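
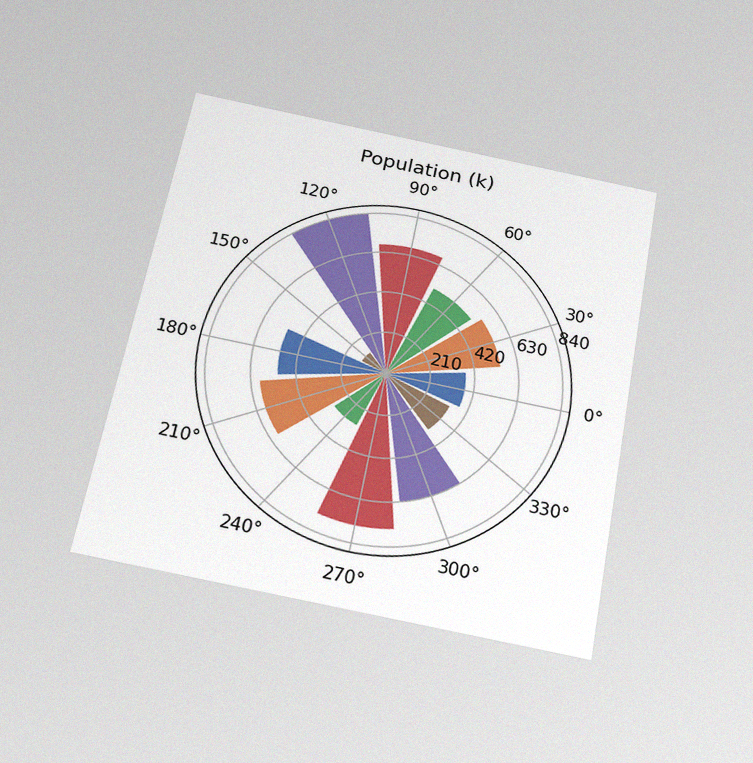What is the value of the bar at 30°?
546k

The chart is tilted about 11° clockwise and viewed slightly from below, with some photo noise. The bar at 30° reaches 546k on the radial axis.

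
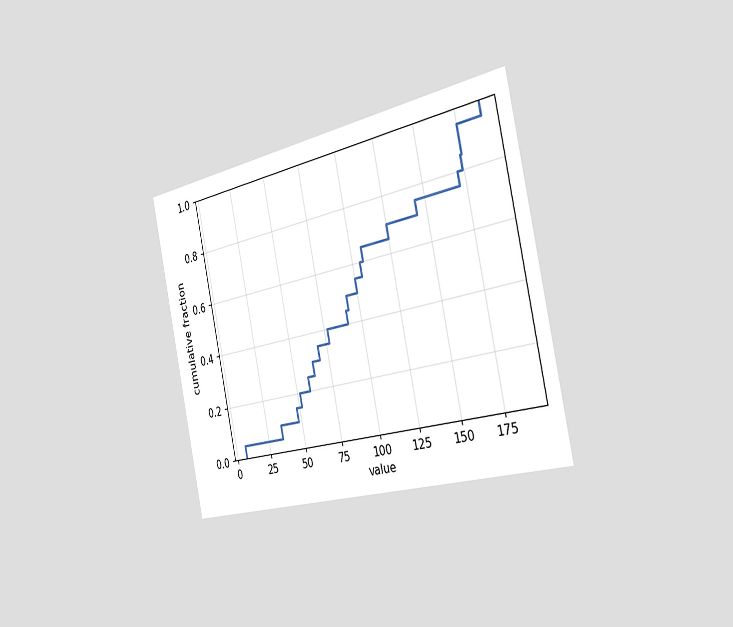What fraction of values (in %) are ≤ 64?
The chart is tilted about 12° counter-clockwise and viewed slightly from the right. At x=64 the ECDF step is at 30%.

30%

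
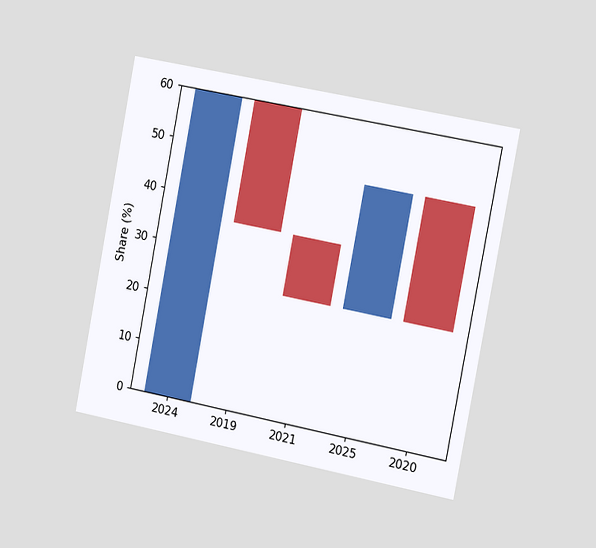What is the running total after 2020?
24%

The chart is tilted about 11° clockwise and viewed slightly from the right. After 2020 the running total reaches 24%.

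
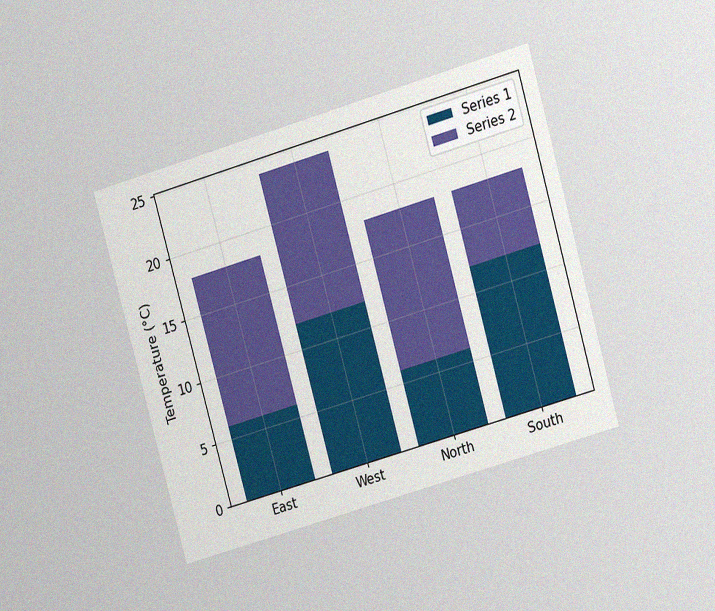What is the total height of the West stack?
The chart is tilted about 16° counter-clockwise and viewed at a slight angle, with some photo noise. The West stack's top reaches 24°C on the y-axis.

24°C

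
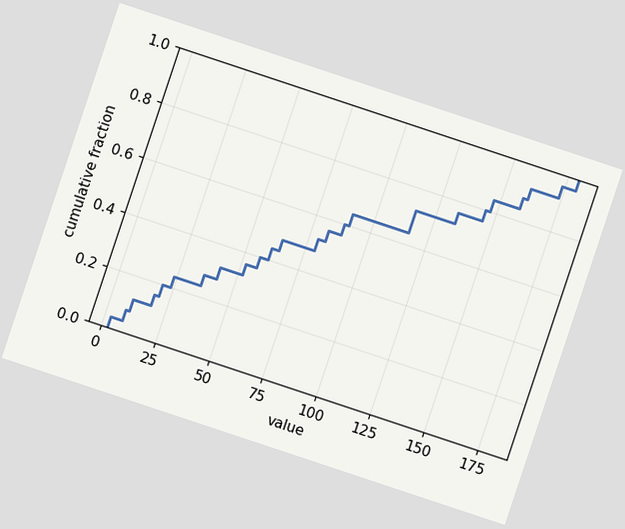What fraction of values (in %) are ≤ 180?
100%

The chart is tilted about 18° clockwise. At x=180 the ECDF step is at 100%.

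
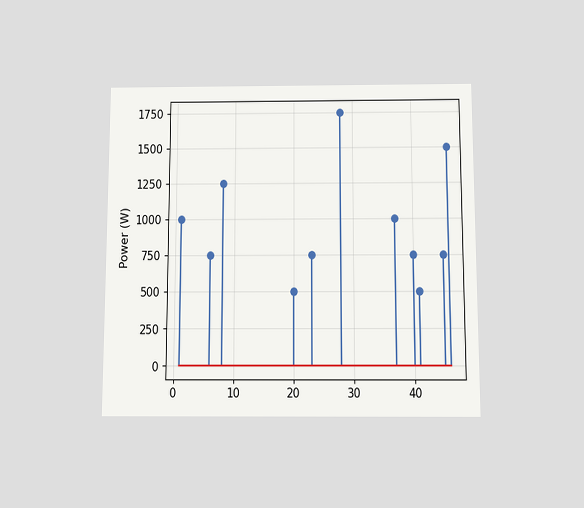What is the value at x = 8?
1250W

The chart is viewed slightly from below. The stem at x=8 reaches 1250W.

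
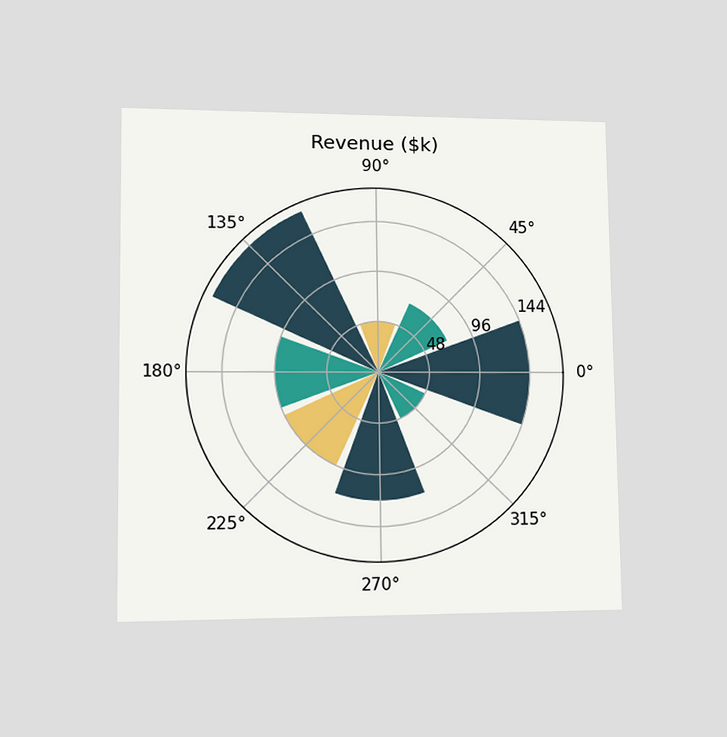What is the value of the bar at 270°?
The chart is viewed at a slight angle. The bar at 270° reaches $120k on the radial axis.

$120k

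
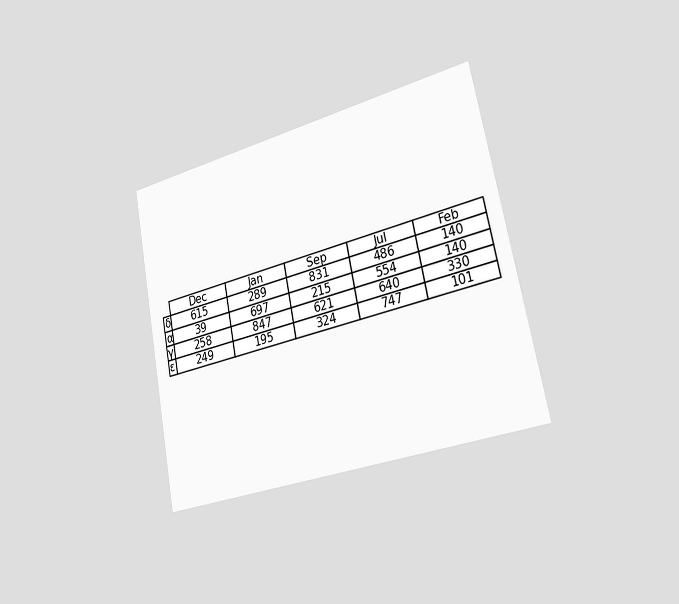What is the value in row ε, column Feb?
The chart is tilted about 11° counter-clockwise and viewed slightly from the right. The (ε, Feb) cell reads 101.

101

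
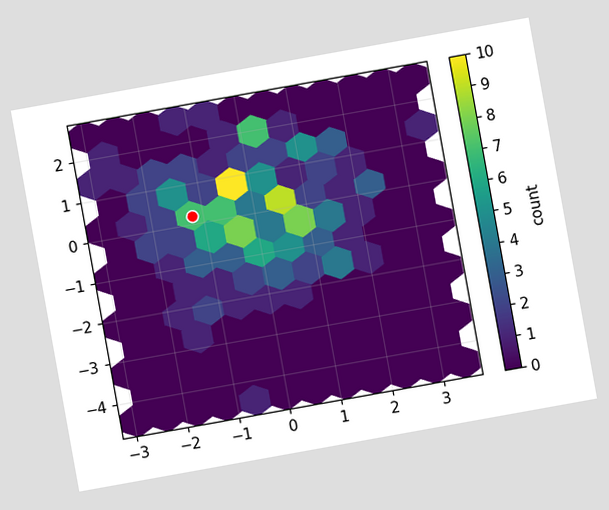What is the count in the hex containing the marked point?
7

The chart is tilted about 10° counter-clockwise. The marked hex reads 7 on the colorbar.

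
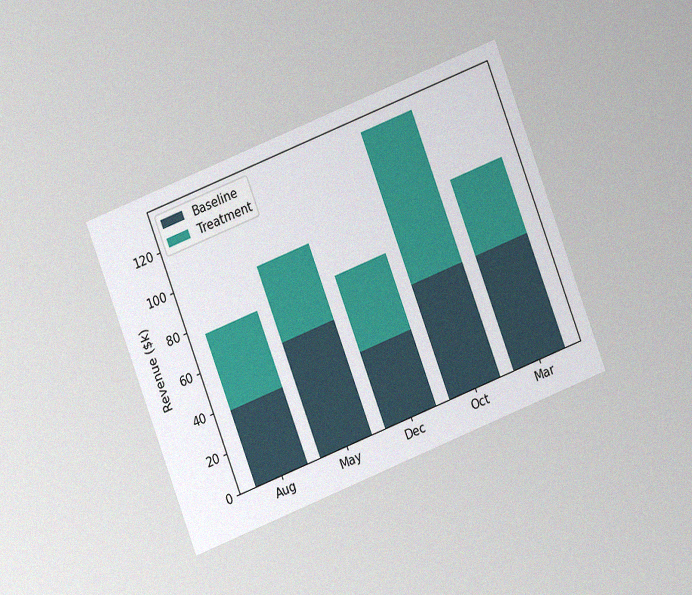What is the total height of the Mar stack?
The chart is tilted about 21° counter-clockwise and viewed at a slight angle, with some photo noise. The Mar stack's top reaches $95k on the y-axis.

$95k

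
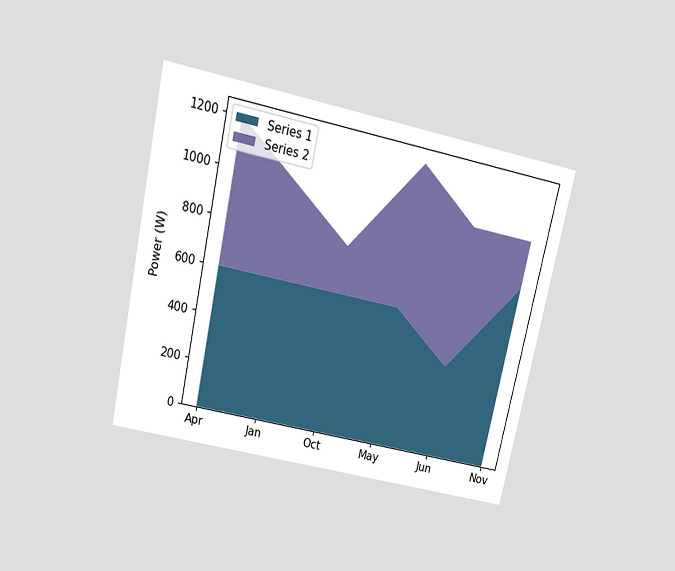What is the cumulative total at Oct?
The chart is tilted about 12° clockwise and viewed slightly from above. The stacked total at Oct reaches 800W.

800W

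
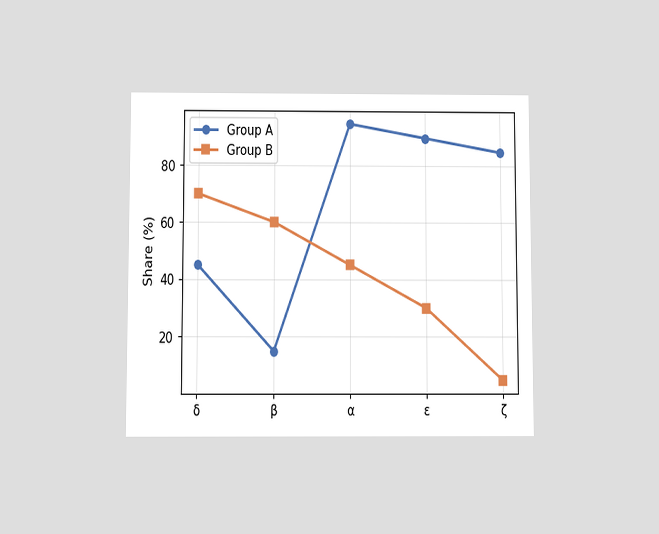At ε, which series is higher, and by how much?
The chart is viewed slightly from below. At ε, Group A sits above the other line by 60%.

Group A, by 60%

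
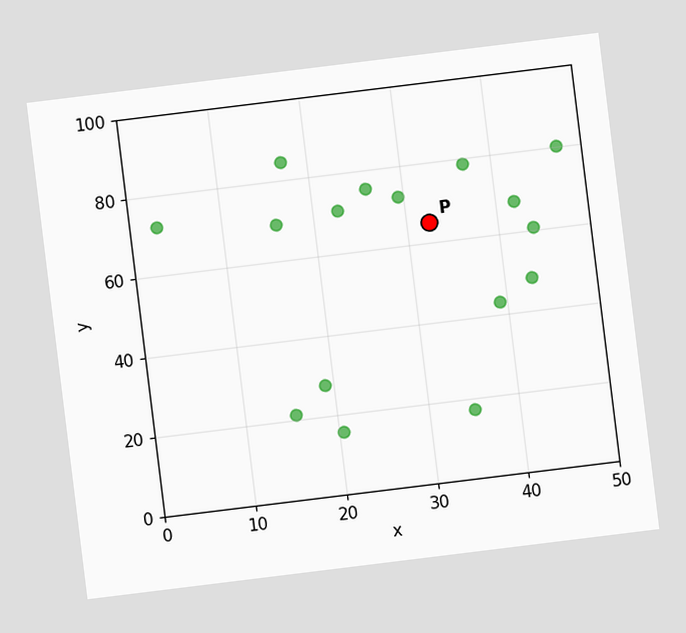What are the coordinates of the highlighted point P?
The chart is tilted about 7° counter-clockwise. Following the gridlines from P to each axis, P sits at (32.5, 65).

(32.5, 65)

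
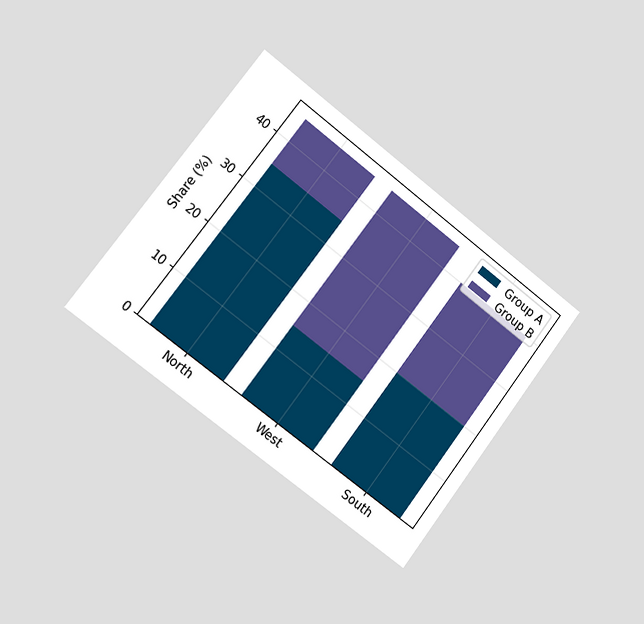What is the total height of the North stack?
The chart is tilted about 37° clockwise and viewed slightly from the left. The North stack's top reaches 45% on the y-axis.

45%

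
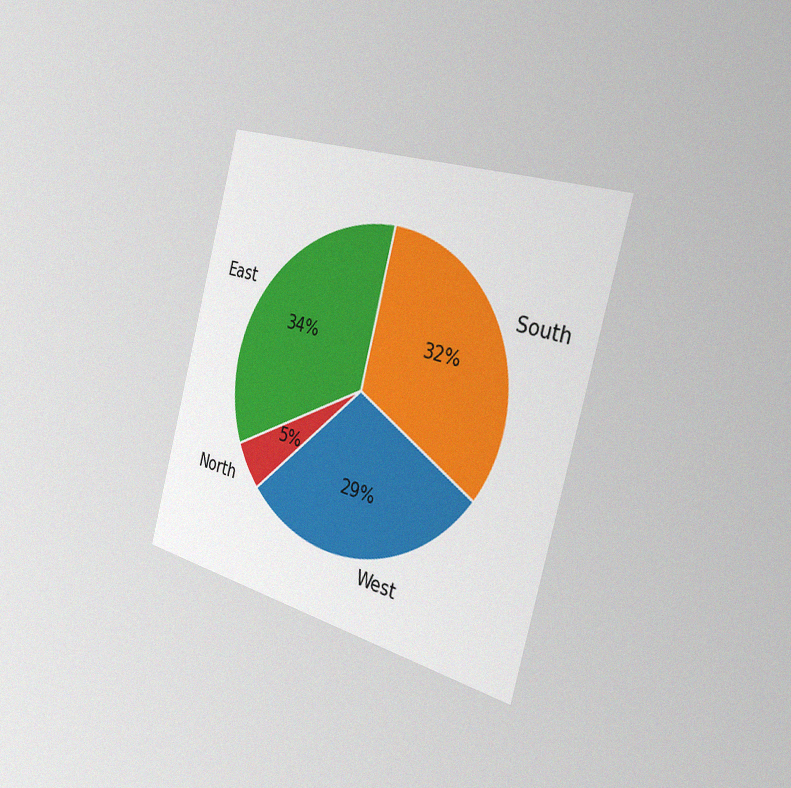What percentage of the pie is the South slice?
32%

The chart is tilted about 15° clockwise and viewed slightly from the right, with some photo noise. The South slice takes up 32% of the pie.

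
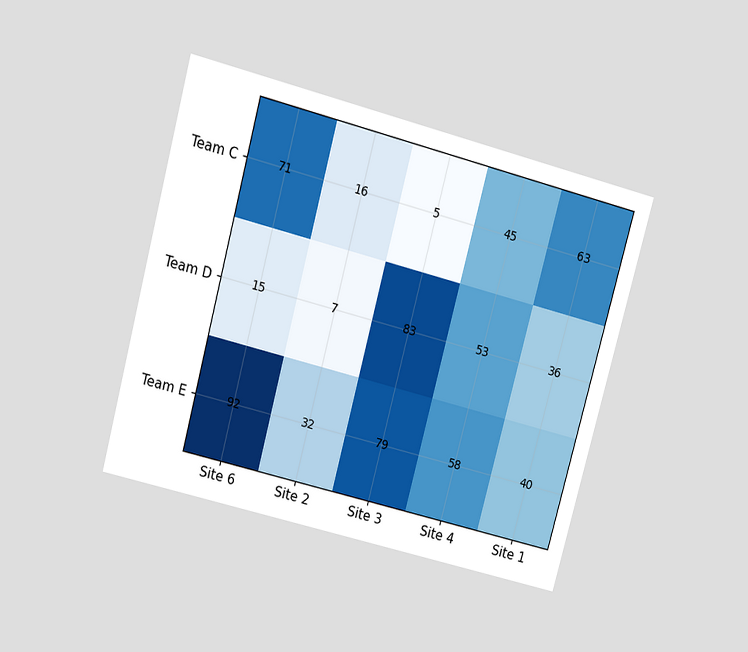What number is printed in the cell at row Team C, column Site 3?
5

The chart is tilted about 15° clockwise and viewed slightly from above. The (Team C, Site 3) cell reads 5.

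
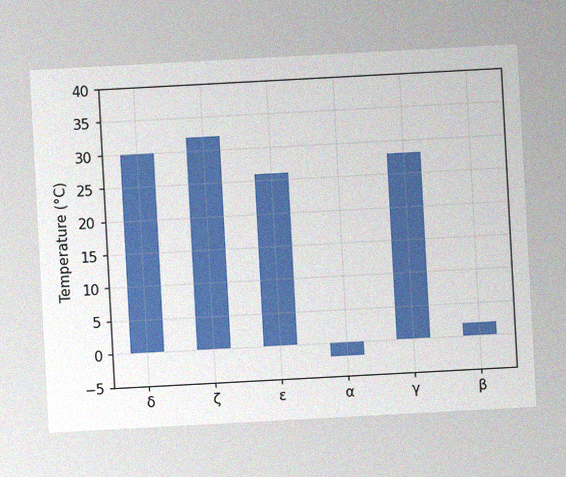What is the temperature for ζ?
32°C

The chart is tilted about 3° counter-clockwise, with some photo noise. Reading along the chart's y-axis, the ζ bar reaches 32°C.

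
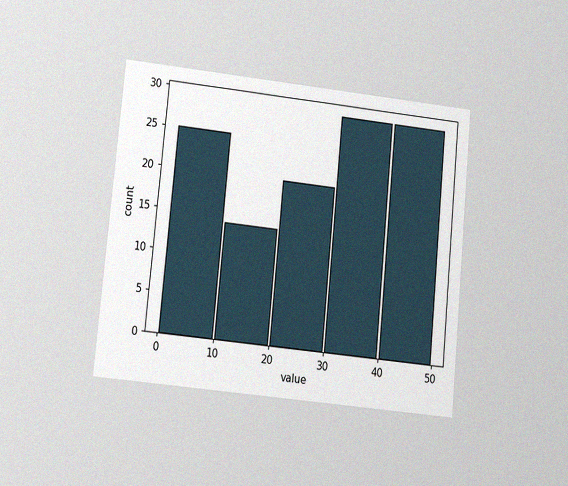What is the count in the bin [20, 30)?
20

The chart is tilted about 5° clockwise and viewed at a slight angle, with some photo noise. The [20, 30) bin has height 20.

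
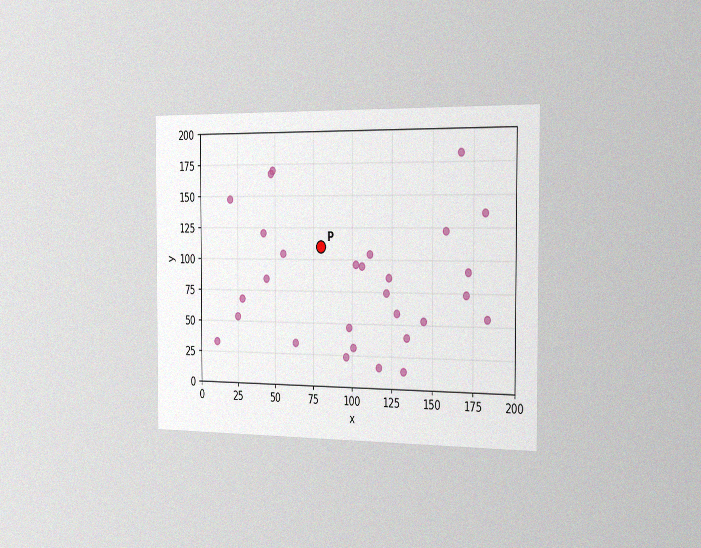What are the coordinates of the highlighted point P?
The chart is viewed slightly from the right, with some photo noise. Following the gridlines from P to each axis, P sits at (80, 110).

(80, 110)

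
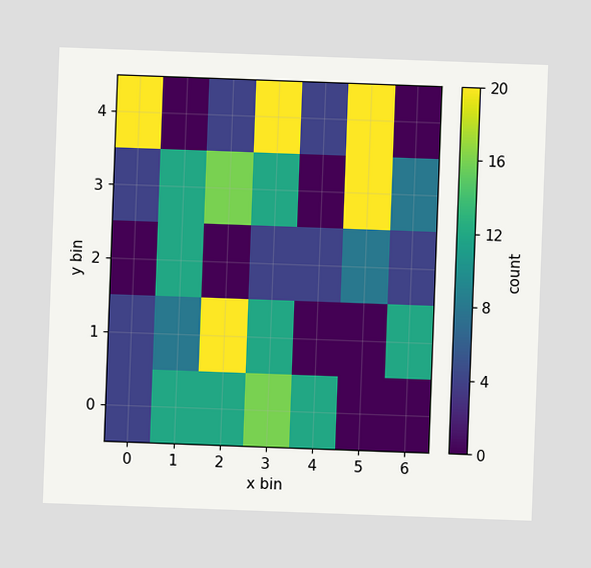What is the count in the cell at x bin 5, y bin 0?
The chart is tilted about 2° clockwise. Matching the cell (5, 0) against the colorbar gives 0.

0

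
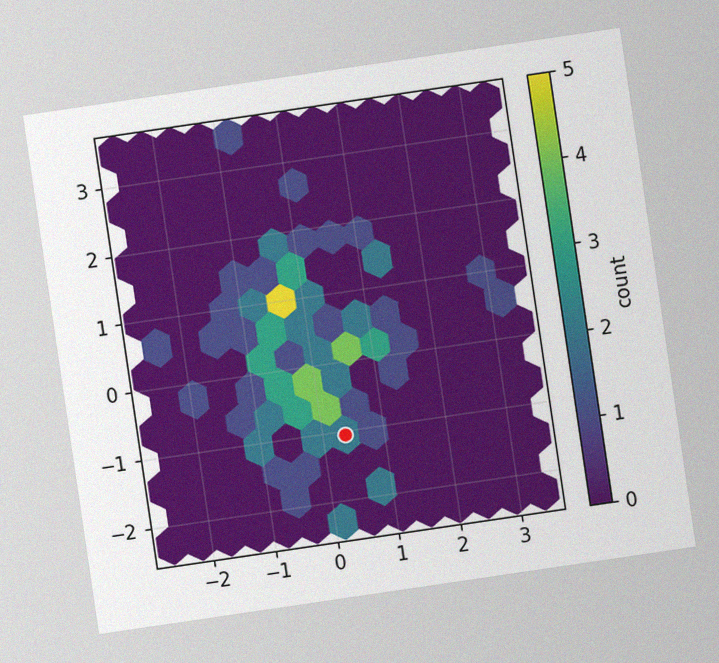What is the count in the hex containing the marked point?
The chart is tilted about 8° counter-clockwise, with some photo noise. The marked hex reads 2 on the colorbar.

2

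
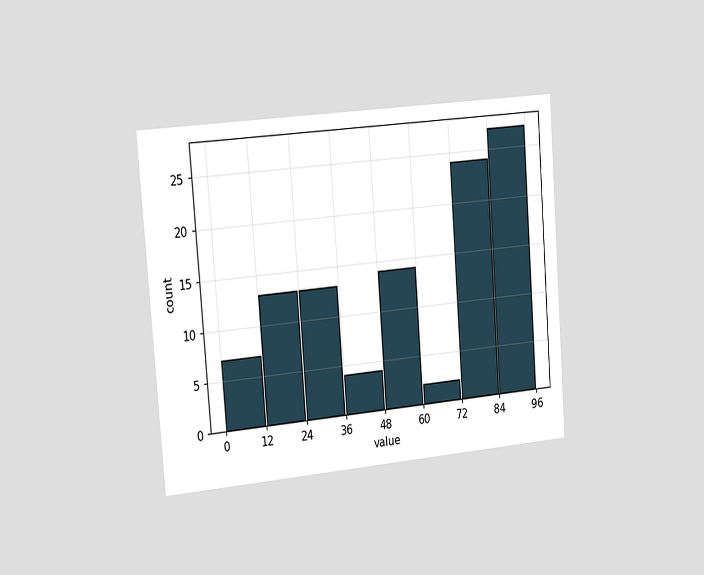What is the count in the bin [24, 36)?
13

The chart is tilted about 4° counter-clockwise and viewed slightly from the left. The [24, 36) bin has height 13.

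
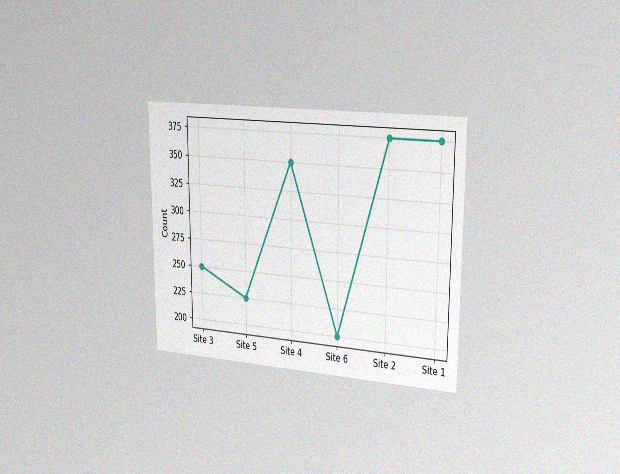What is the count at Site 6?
200

The chart is viewed slightly from the right, with some photo noise. At Site 6, the line is at 200.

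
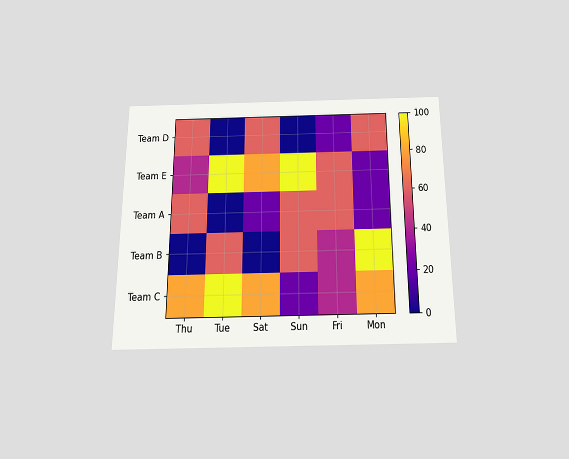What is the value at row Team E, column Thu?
The chart is viewed slightly from below. Matching cell (Team E, Thu) against the colorbar gives 40.

40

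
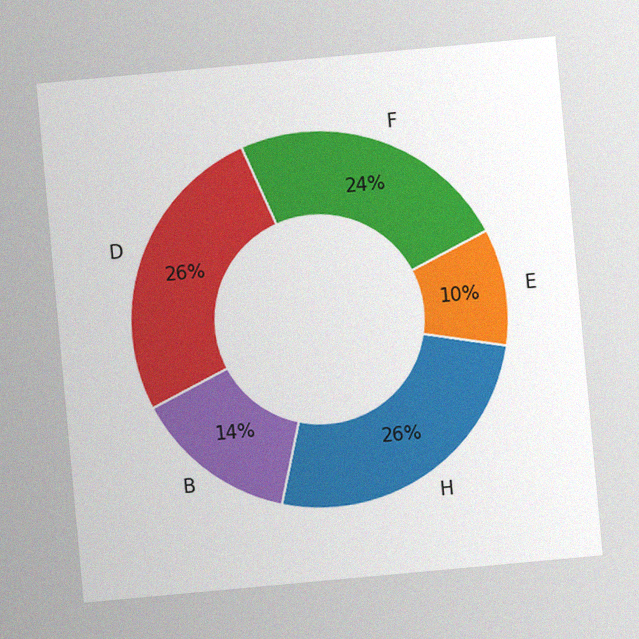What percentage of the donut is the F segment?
24%

The chart is tilted about 5° counter-clockwise, with some photo noise. The F segment takes up 24% of the ring.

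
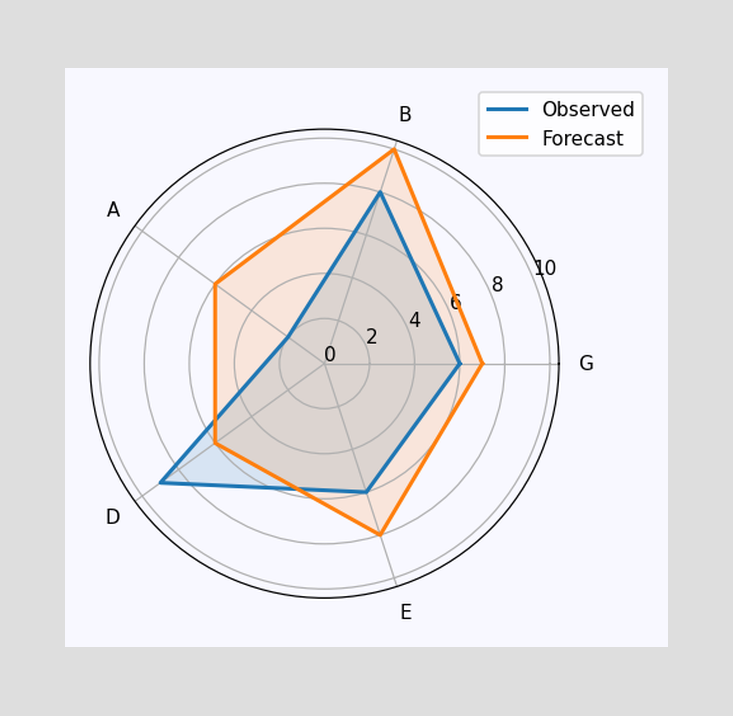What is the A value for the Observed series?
On the A axis, Observed reaches 2.

2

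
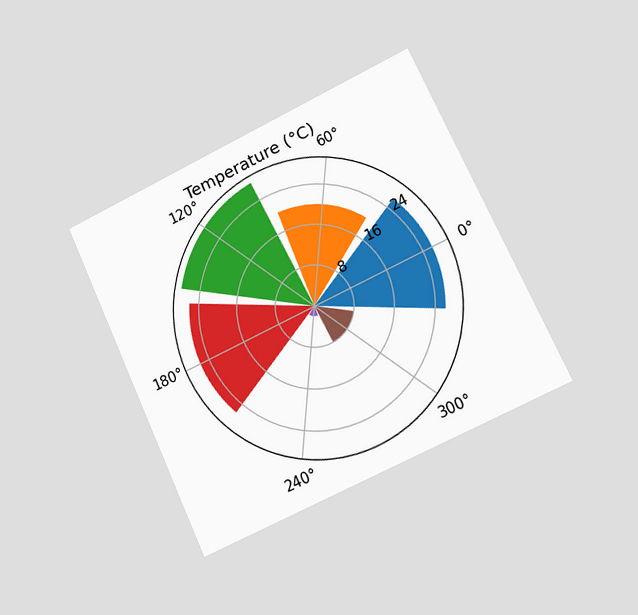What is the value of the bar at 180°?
26°C

The chart is tilted about 25° counter-clockwise and viewed slightly from the right. The bar at 180° reaches 26°C on the radial axis.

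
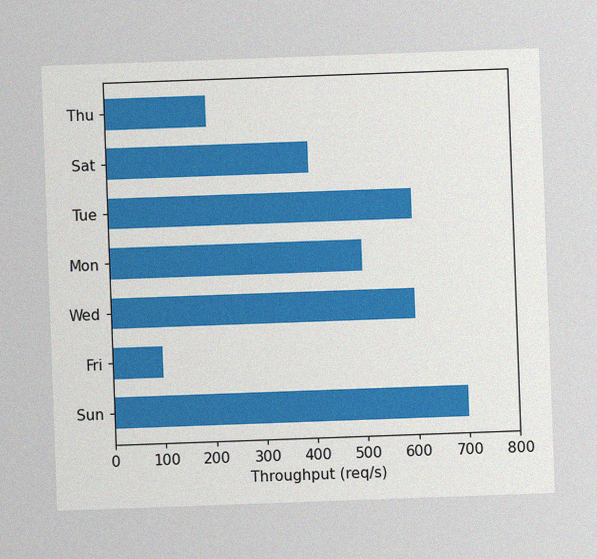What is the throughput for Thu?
The chart is tilted about 2° counter-clockwise, with some photo noise. Reading along the chart's x-axis, the Thu bar reaches 200req/s.

200req/s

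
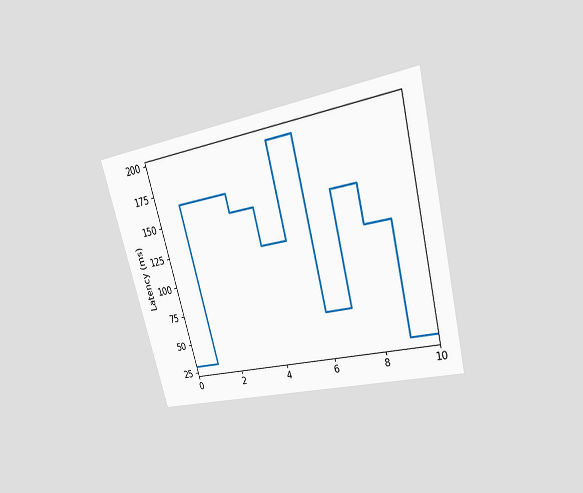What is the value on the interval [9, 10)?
The chart is tilted about 14° counter-clockwise and viewed at a slight angle. On [9, 10) the step sits at 30ms.

30ms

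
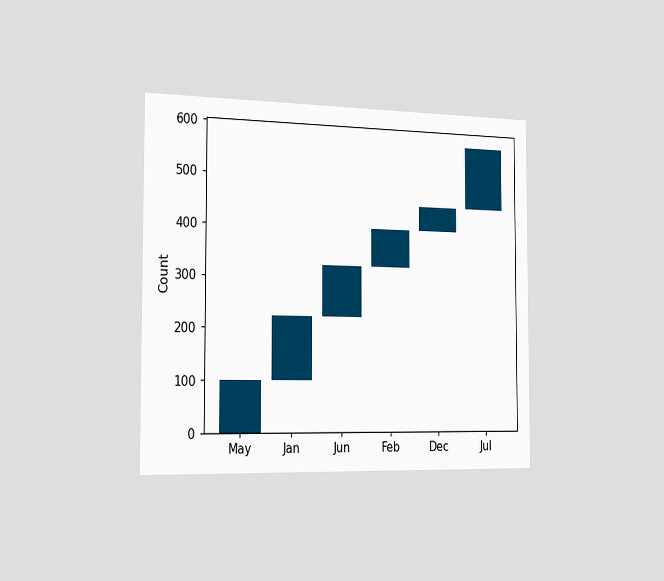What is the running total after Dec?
The chart is viewed slightly from the left. After Dec the running total reaches 450.

450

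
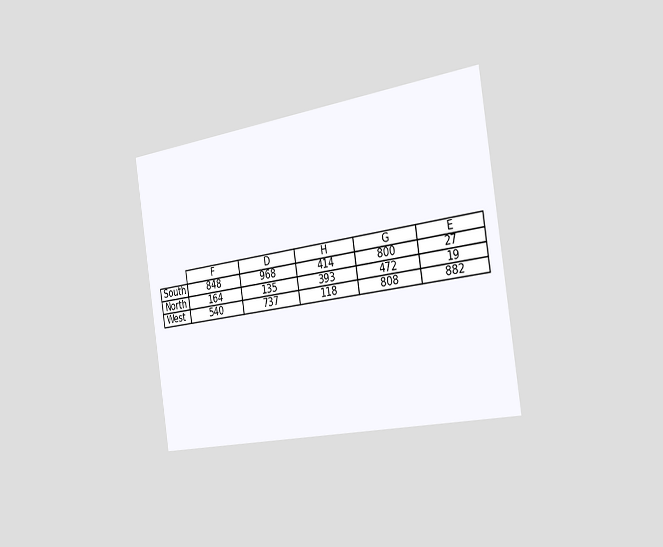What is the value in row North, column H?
393

The chart is tilted about 9° counter-clockwise and viewed slightly from the right. The (North, H) cell reads 393.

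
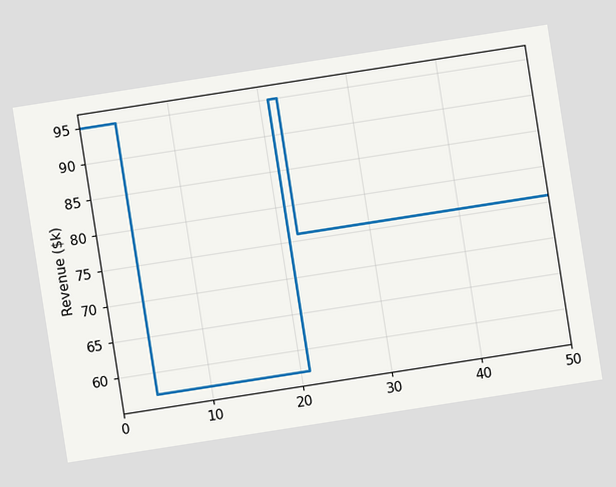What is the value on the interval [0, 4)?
$95k

The chart is tilted about 9° counter-clockwise. On [0, 4) the step sits at $95k.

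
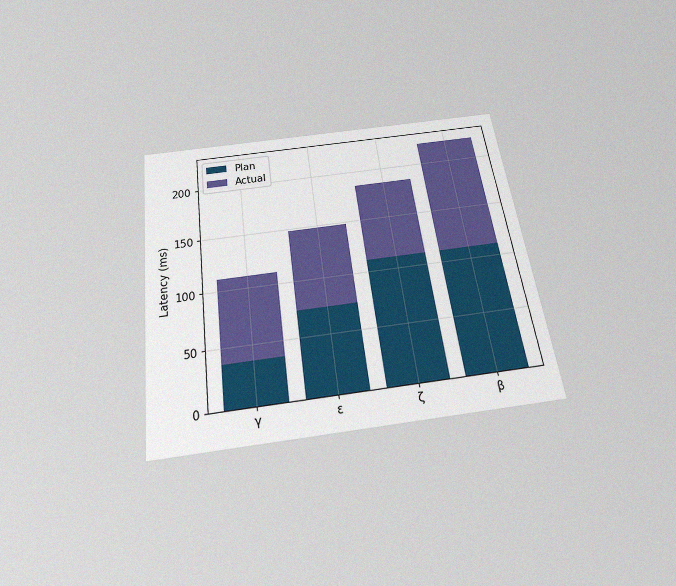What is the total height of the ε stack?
148ms

The chart is tilted about 8° counter-clockwise and viewed slightly from below, with some photo noise. The ε stack's top reaches 148ms on the y-axis.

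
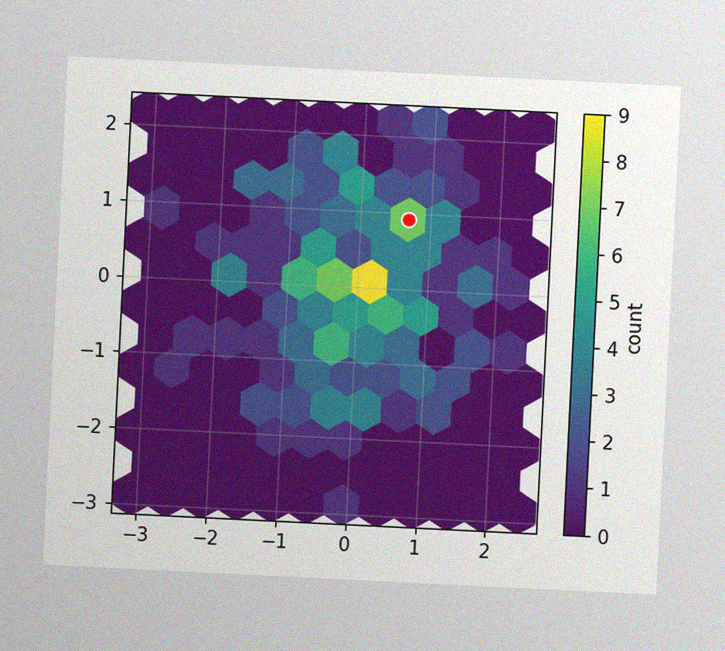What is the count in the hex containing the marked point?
The chart is tilted about 3° clockwise, with some photo noise. The marked hex reads 7 on the colorbar.

7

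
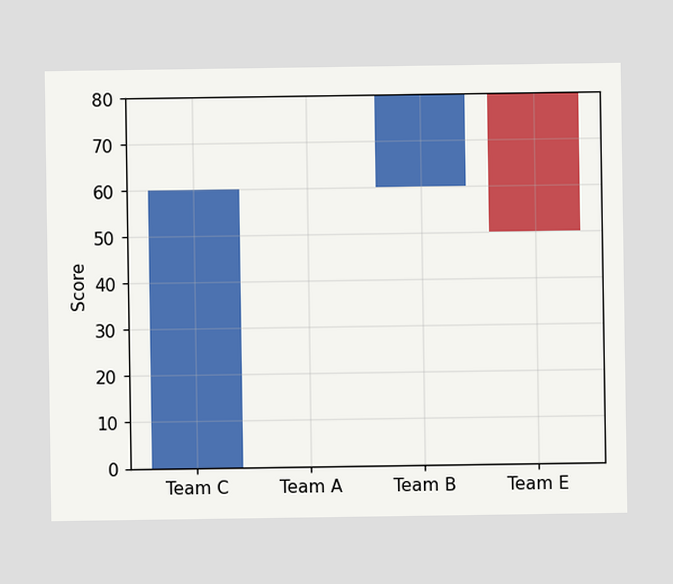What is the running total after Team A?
After Team A the running total reaches 60.

60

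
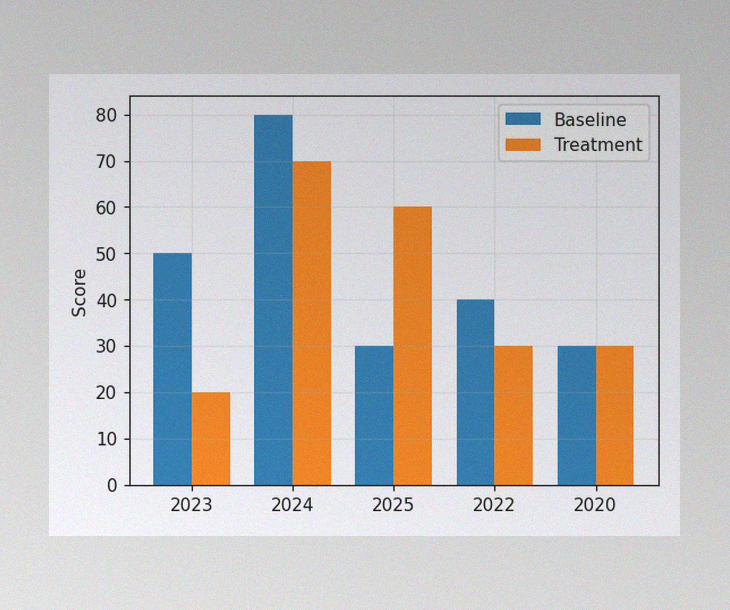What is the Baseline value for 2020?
30

The image has some photo noise and uneven lighting. The Baseline bar at 2020 reaches 30 on the y-axis.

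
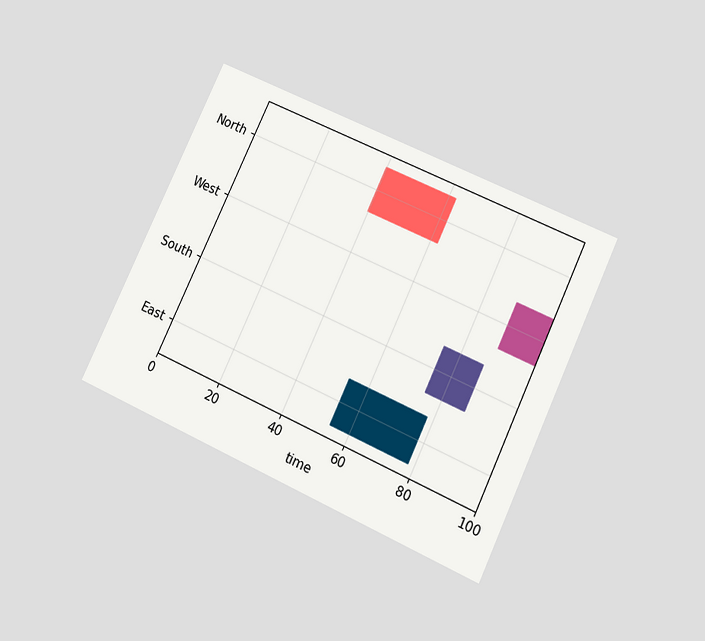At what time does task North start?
40

The chart is tilted about 25° clockwise and viewed slightly from below. The North bar begins at t=40.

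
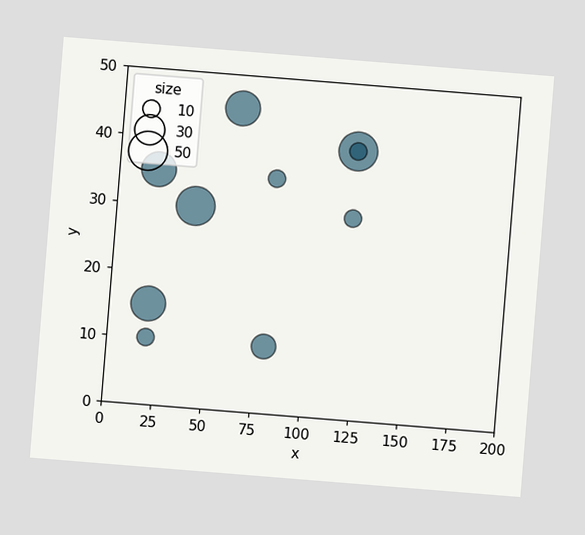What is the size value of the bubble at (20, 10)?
The chart is tilted about 5° clockwise. Matching the bubble at (20, 10) against the size legend gives 10.

10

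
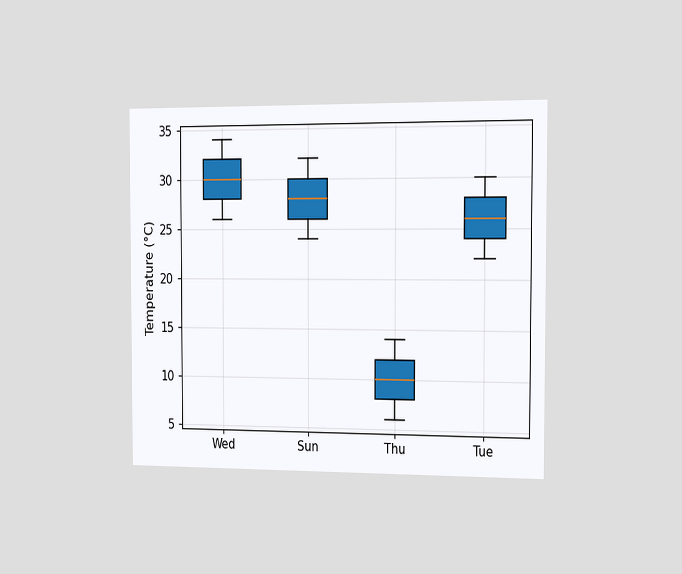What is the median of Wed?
30°C

The chart is viewed slightly from the right. The median line in the Wed box sits at 30°C.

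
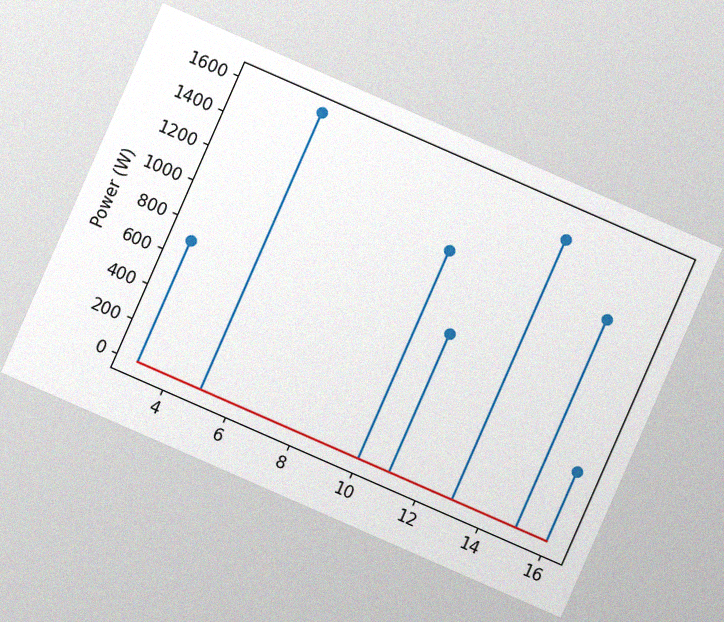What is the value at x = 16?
The chart is tilted about 24° clockwise, with some photo noise. The stem at x=16 reaches 400W.

400W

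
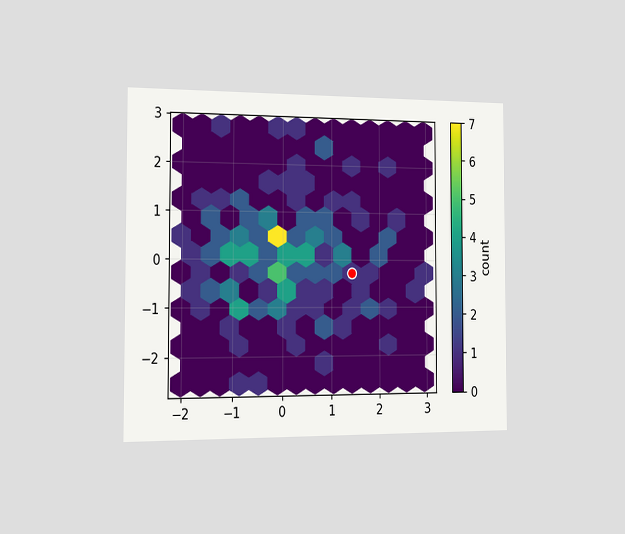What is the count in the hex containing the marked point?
1

The chart is viewed slightly from the left. The marked hex reads 1 on the colorbar.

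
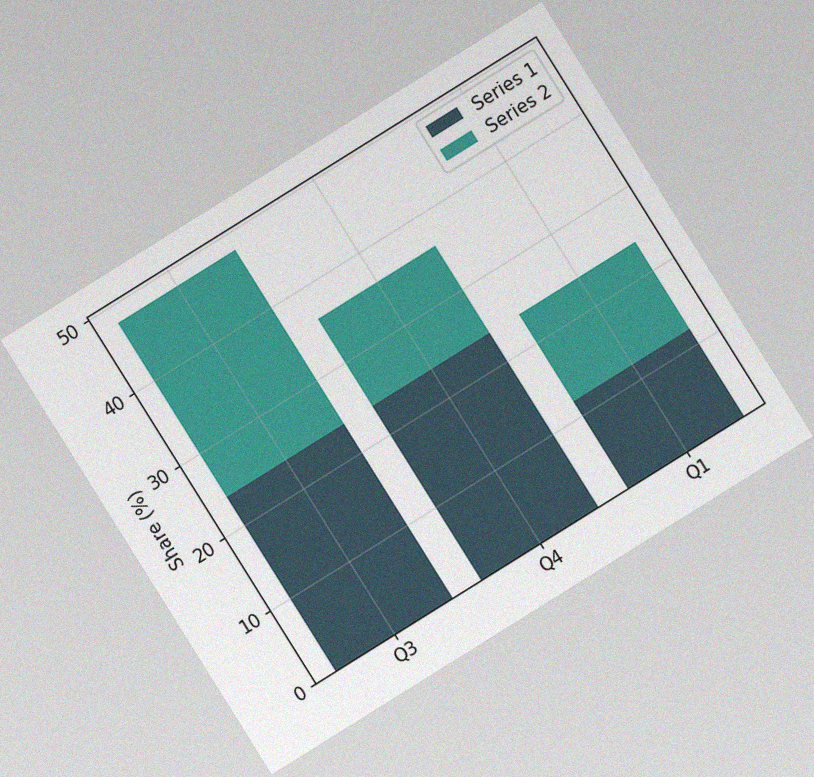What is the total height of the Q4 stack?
36%

The chart is tilted about 32° counter-clockwise, with some photo noise. The Q4 stack's top reaches 36% on the y-axis.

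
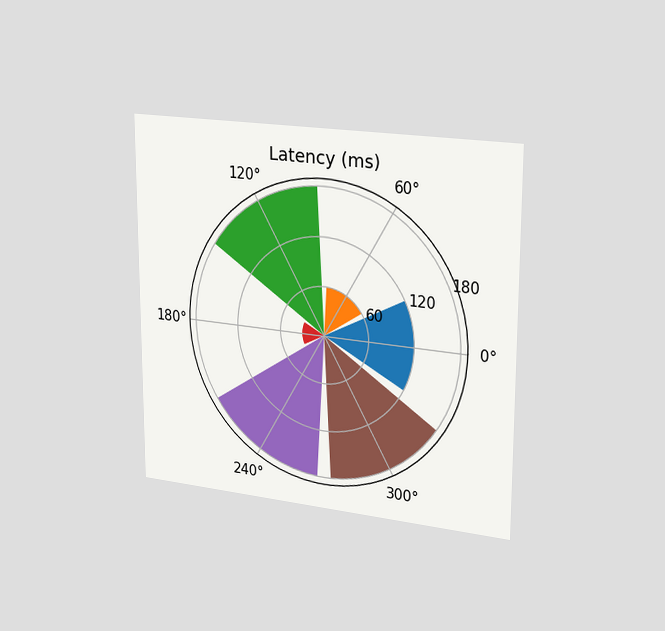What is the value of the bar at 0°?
120ms

The chart is viewed slightly from the right. The bar at 0° reaches 120ms on the radial axis.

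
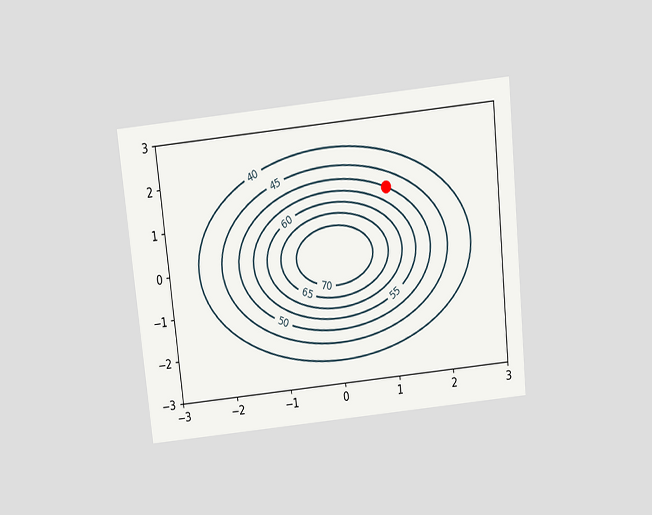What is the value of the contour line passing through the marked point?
The chart is tilted about 6° counter-clockwise and viewed slightly from above. The marked point sits on the contour labelled 50.

50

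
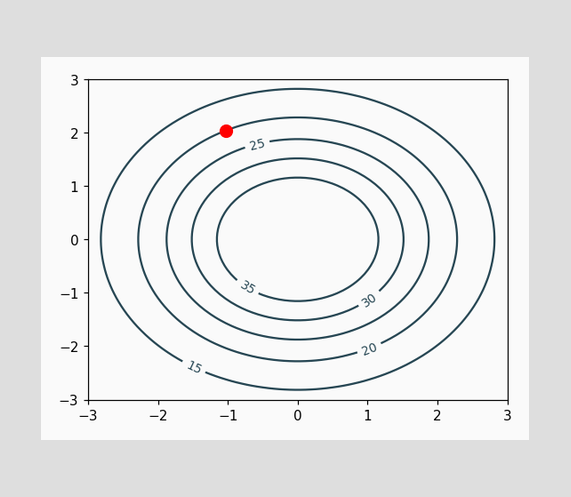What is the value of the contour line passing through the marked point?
The marked point sits on the contour labelled 20.

20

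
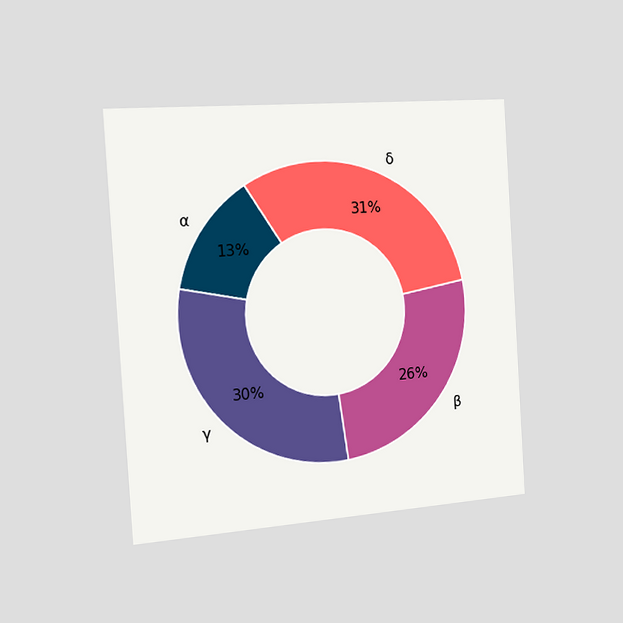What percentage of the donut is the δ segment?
31%

The chart is tilted about 4° counter-clockwise and viewed slightly from the left. The δ segment takes up 31% of the ring.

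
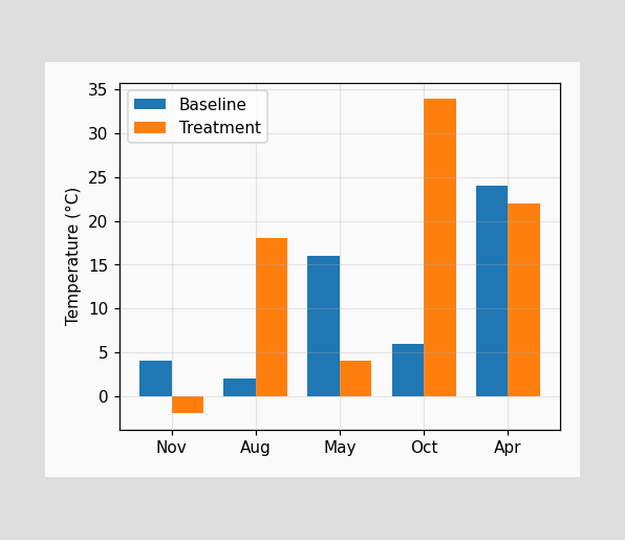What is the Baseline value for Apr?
24°C

The Baseline bar at Apr reaches 24°C on the y-axis.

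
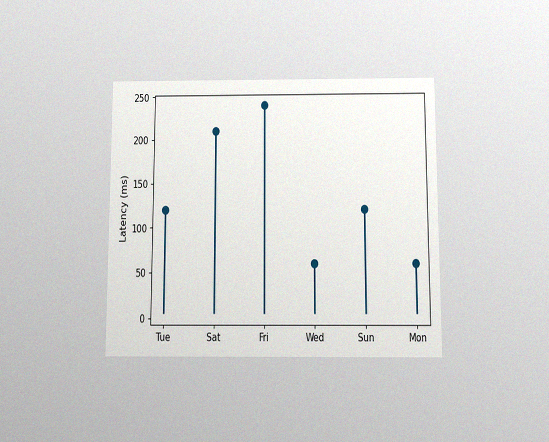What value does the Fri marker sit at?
240ms

The chart is viewed slightly from below, with some photo noise. The Fri marker sits at 240ms.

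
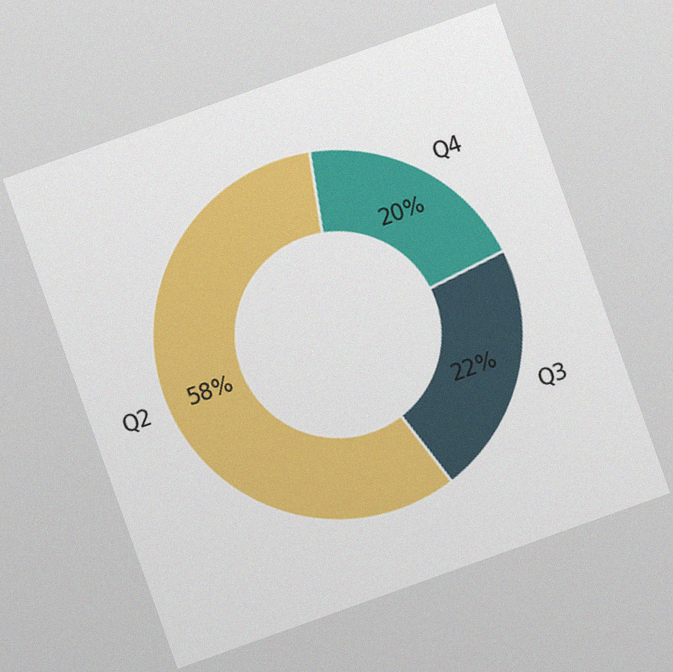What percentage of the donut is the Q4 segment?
The chart is tilted about 20° counter-clockwise, with some photo noise. The Q4 segment takes up 20% of the ring.

20%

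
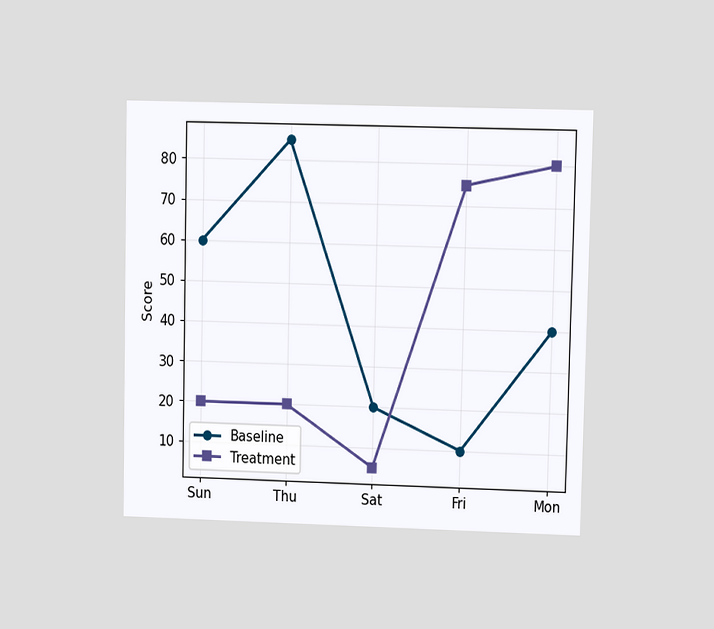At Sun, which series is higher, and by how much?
The chart is viewed at a slight angle. At Sun, Baseline sits above the other line by 40.

Baseline, by 40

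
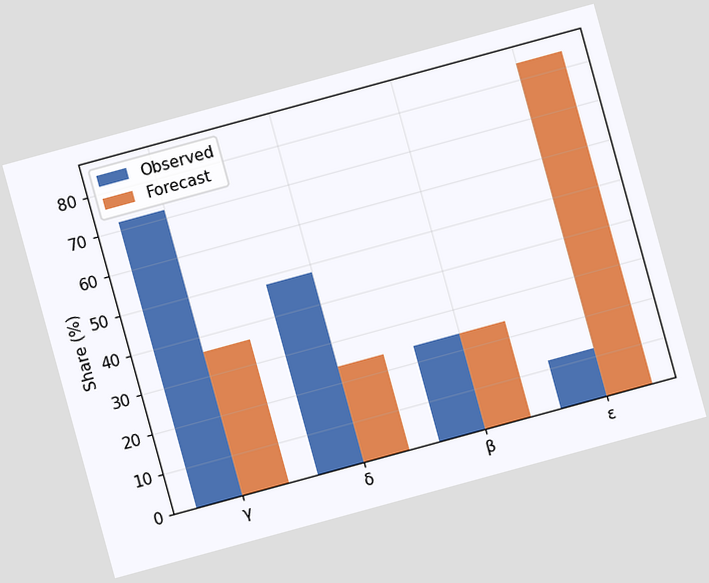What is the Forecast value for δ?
24%

The chart is tilted about 15° counter-clockwise. The Forecast bar at δ reaches 24% on the y-axis.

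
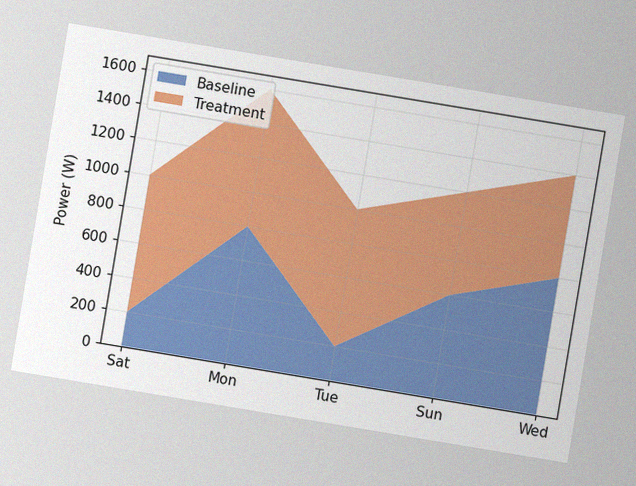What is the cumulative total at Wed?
1400W

The chart is tilted about 9° clockwise, with some photo noise. The stacked total at Wed reaches 1400W.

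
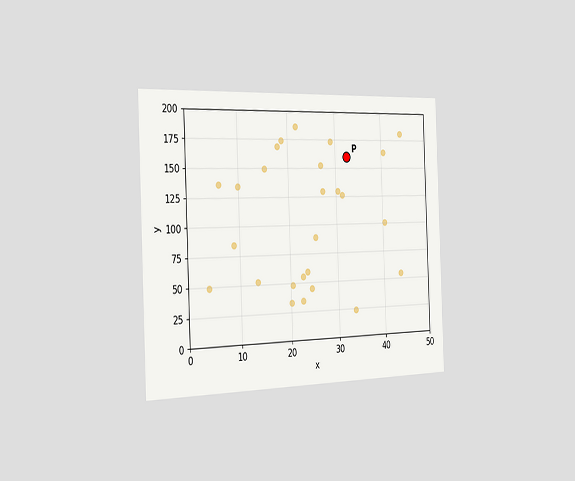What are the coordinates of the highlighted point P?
The chart is tilted about 2° counter-clockwise and viewed slightly from the left. Following the gridlines from P to each axis, P sits at (32.5, 160).

(32.5, 160)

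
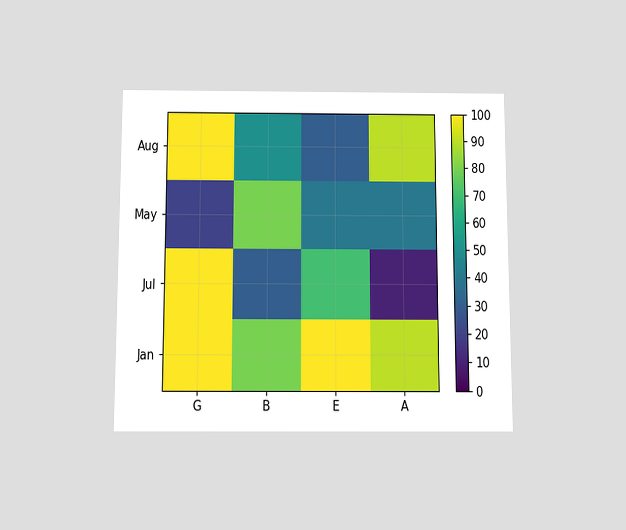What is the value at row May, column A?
The chart is viewed slightly from below. Matching cell (May, A) against the colorbar gives 40.

40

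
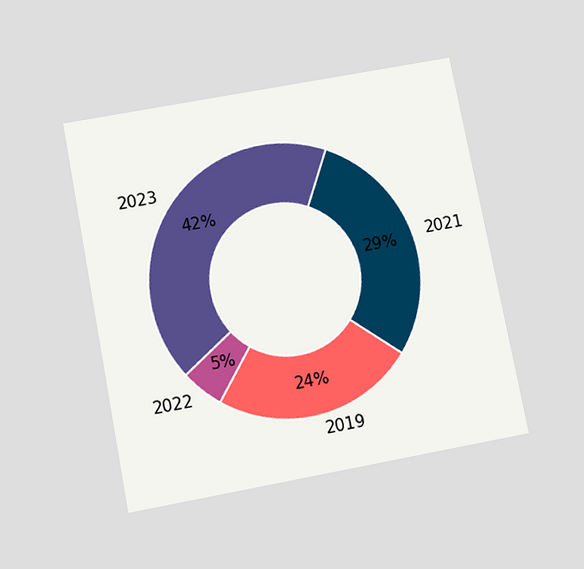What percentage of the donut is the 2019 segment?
The chart is tilted about 11° counter-clockwise and viewed slightly from below. The 2019 segment takes up 24% of the ring.

24%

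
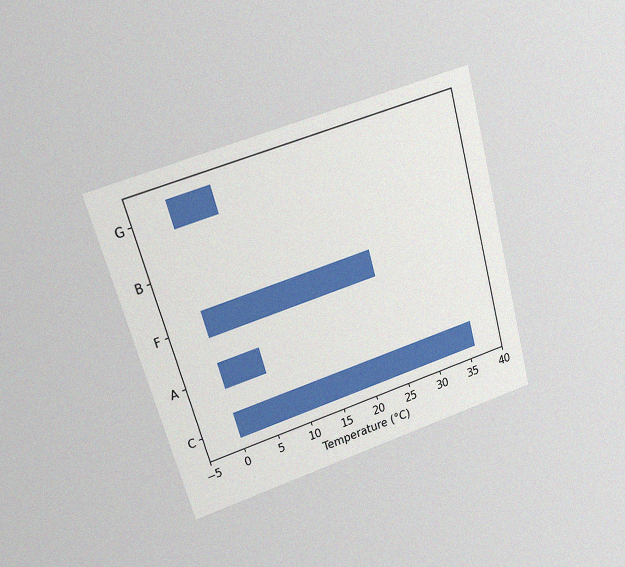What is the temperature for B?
The chart is tilted about 16° counter-clockwise and viewed at a slight angle, with some photo noise. Reading along the chart's x-axis, the B bar reaches 0°C.

0°C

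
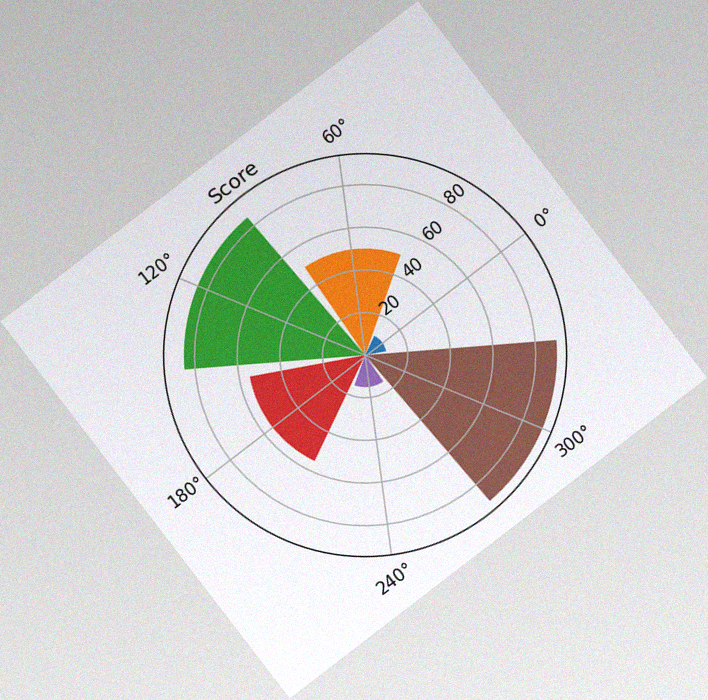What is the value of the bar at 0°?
The chart is tilted about 38° counter-clockwise, with some photo noise. The bar at 0° reaches 10 on the radial axis.

10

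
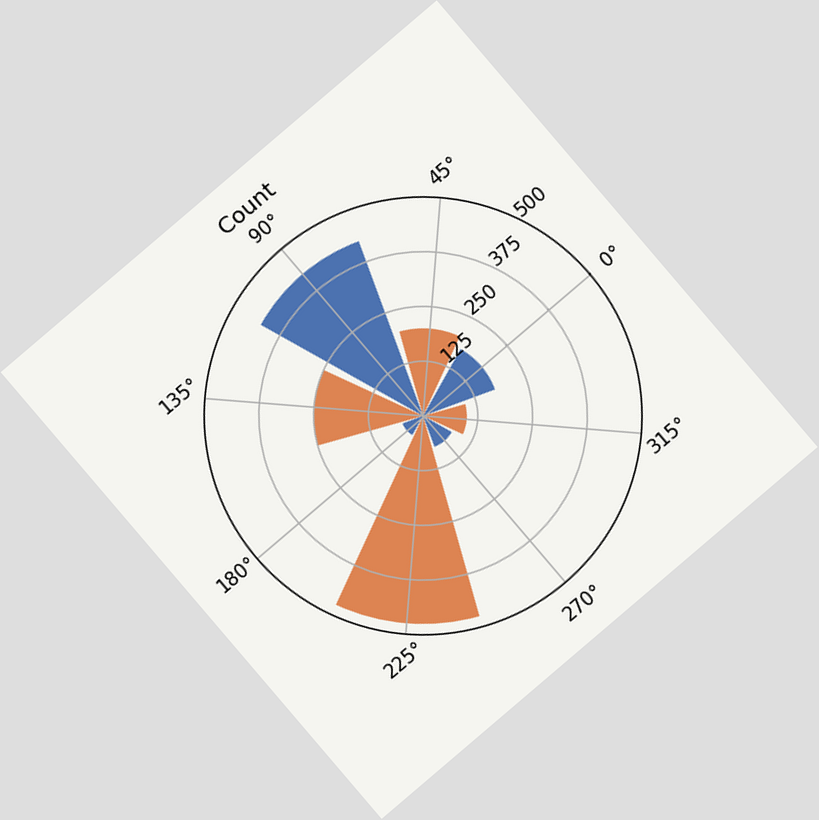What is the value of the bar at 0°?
The chart is tilted about 40° counter-clockwise. The bar at 0° reaches 175 on the radial axis.

175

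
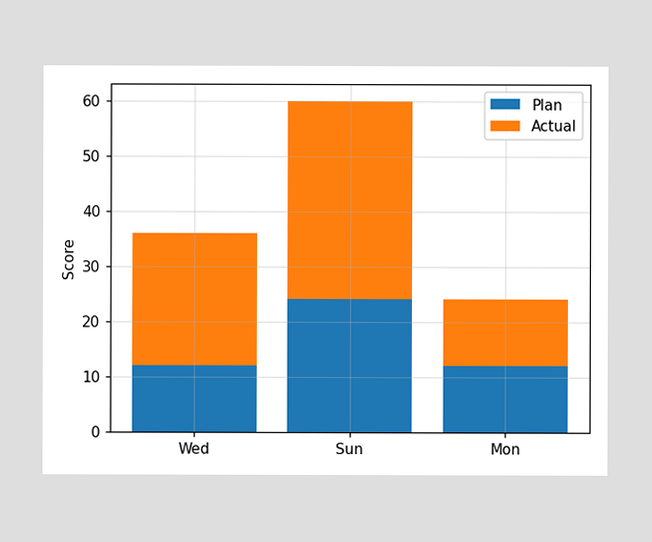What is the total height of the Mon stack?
24

The Mon stack's top reaches 24 on the y-axis.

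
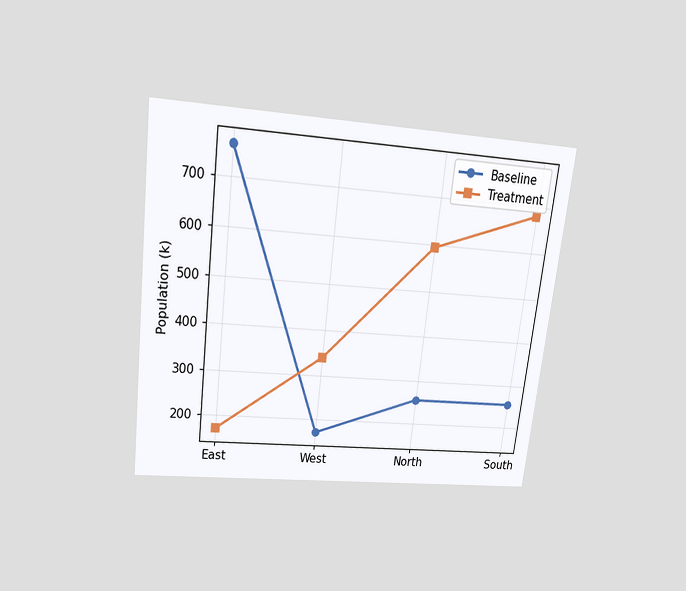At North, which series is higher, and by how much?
Treatment, by 340k

The chart is tilted about 7° clockwise and viewed slightly from above. At North, Treatment sits above the other line by 340k.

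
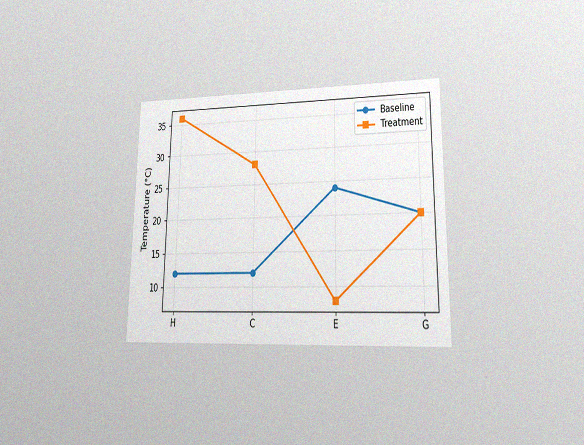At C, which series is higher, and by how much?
Treatment, by 16°C

The chart is viewed at a slight angle, with some photo noise. At C, Treatment sits above the other line by 16°C.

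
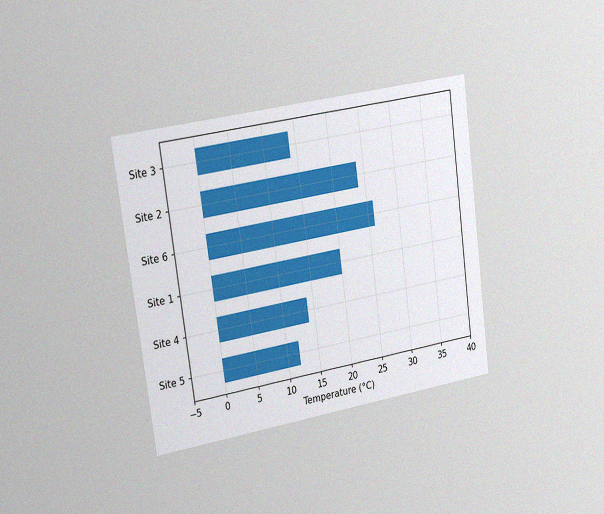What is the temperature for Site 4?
14°C

The chart is tilted about 8° counter-clockwise and viewed slightly from the left, with some photo noise. Reading along the chart's x-axis, the Site 4 bar reaches 14°C.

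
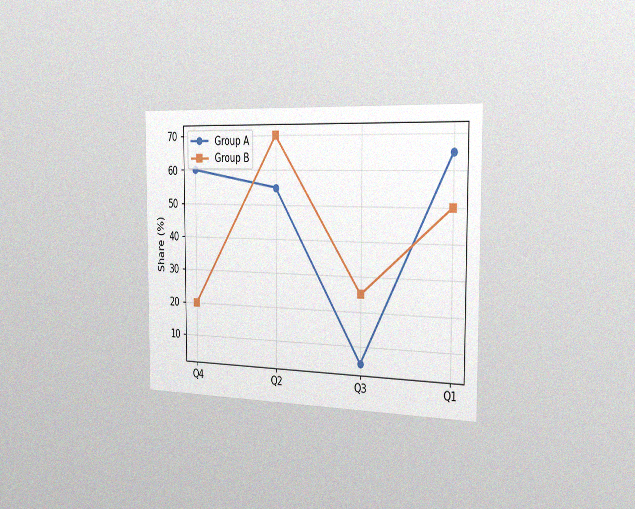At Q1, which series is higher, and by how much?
Group A, by 15%

The chart is viewed slightly from the right, with some photo noise. At Q1, Group A sits above the other line by 15%.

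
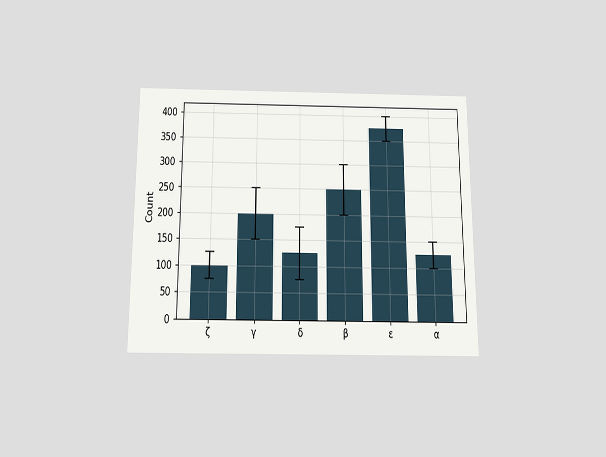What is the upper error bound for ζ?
125

The chart is viewed slightly from below. The ζ bar's upper whisker reaches 125.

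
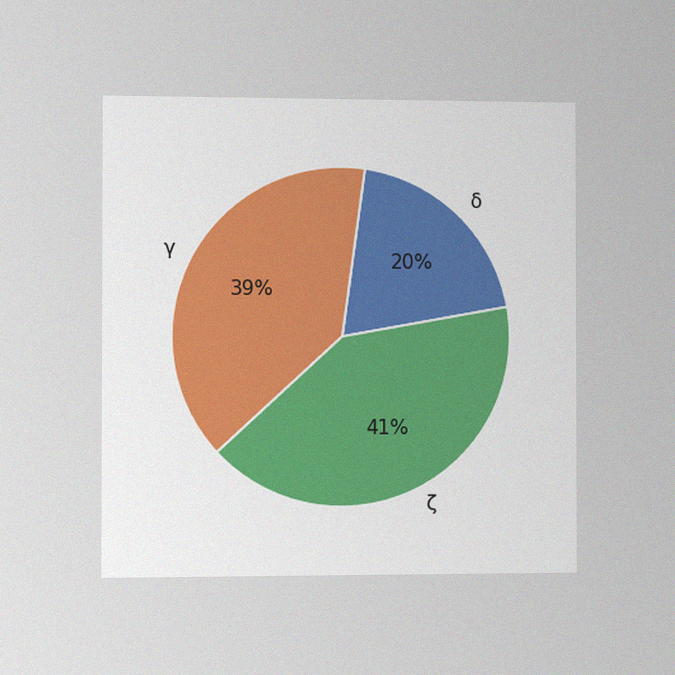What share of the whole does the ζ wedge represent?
The chart is viewed slightly from the left, with some photo noise. The ζ slice takes up 41% of the pie.

41%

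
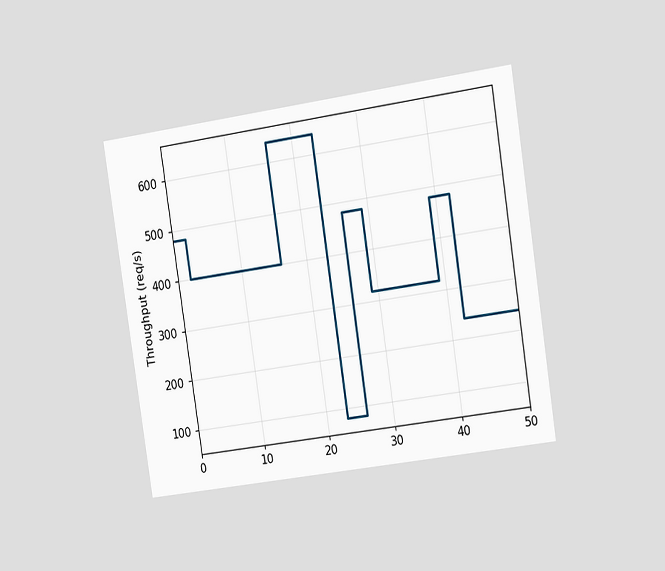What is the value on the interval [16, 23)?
640req/s

The chart is tilted about 9° counter-clockwise and viewed slightly from the right. On [16, 23) the step sits at 640req/s.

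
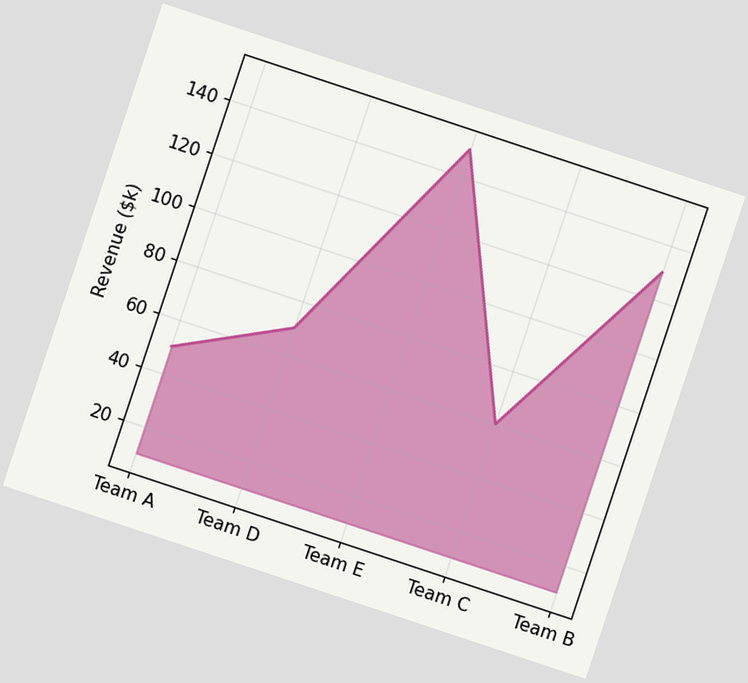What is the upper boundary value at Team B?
The chart is tilted about 18° clockwise. At Team B the upper boundary is at $130k.

$130k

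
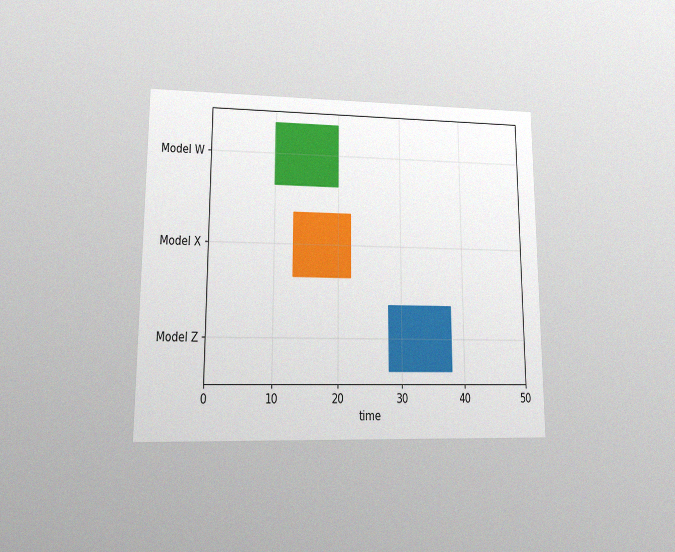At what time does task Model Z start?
The chart is viewed at a slight angle, with some photo noise. The Model Z bar begins at t=28.

28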